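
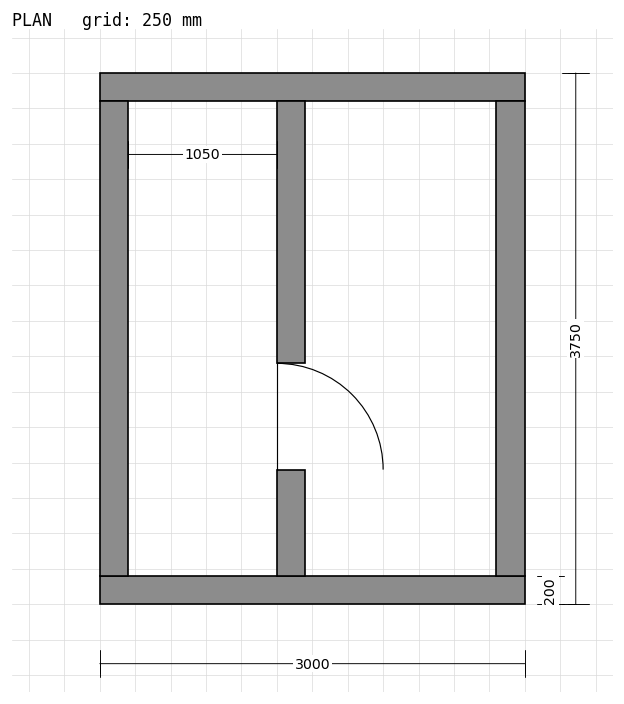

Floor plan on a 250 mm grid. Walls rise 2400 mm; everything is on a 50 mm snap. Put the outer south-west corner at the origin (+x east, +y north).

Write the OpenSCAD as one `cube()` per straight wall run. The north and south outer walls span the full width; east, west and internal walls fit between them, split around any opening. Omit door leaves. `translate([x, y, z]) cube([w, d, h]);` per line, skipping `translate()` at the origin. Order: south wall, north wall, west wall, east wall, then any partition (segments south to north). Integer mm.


cube([3000, 200, 2400]);
translate([0, 3550, 0]) cube([3000, 200, 2400]);
translate([0, 200, 0]) cube([200, 3350, 2400]);
translate([2800, 200, 0]) cube([200, 3350, 2400]);
translate([1250, 200, 0]) cube([200, 750, 2400]);
translate([1250, 1700, 0]) cube([200, 1850, 2400]);


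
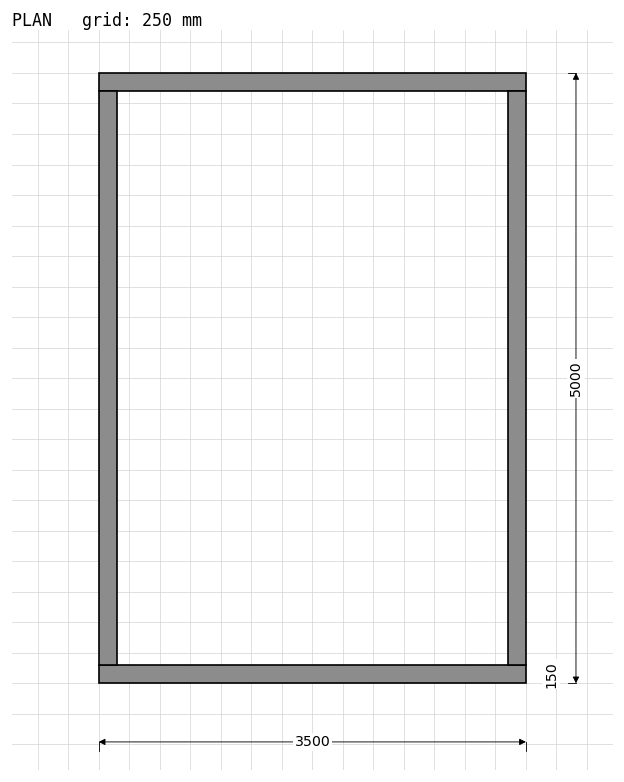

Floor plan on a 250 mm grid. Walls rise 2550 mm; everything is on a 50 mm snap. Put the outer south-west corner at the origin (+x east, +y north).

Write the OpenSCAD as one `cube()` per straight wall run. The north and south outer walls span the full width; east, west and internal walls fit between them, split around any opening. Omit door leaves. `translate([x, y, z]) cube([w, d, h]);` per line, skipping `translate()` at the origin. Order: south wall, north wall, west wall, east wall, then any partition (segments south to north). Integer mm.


cube([3500, 150, 2550]);
translate([0, 4850, 0]) cube([3500, 150, 2550]);
translate([0, 150, 0]) cube([150, 4700, 2550]);
translate([3350, 150, 0]) cube([150, 4700, 2550]);


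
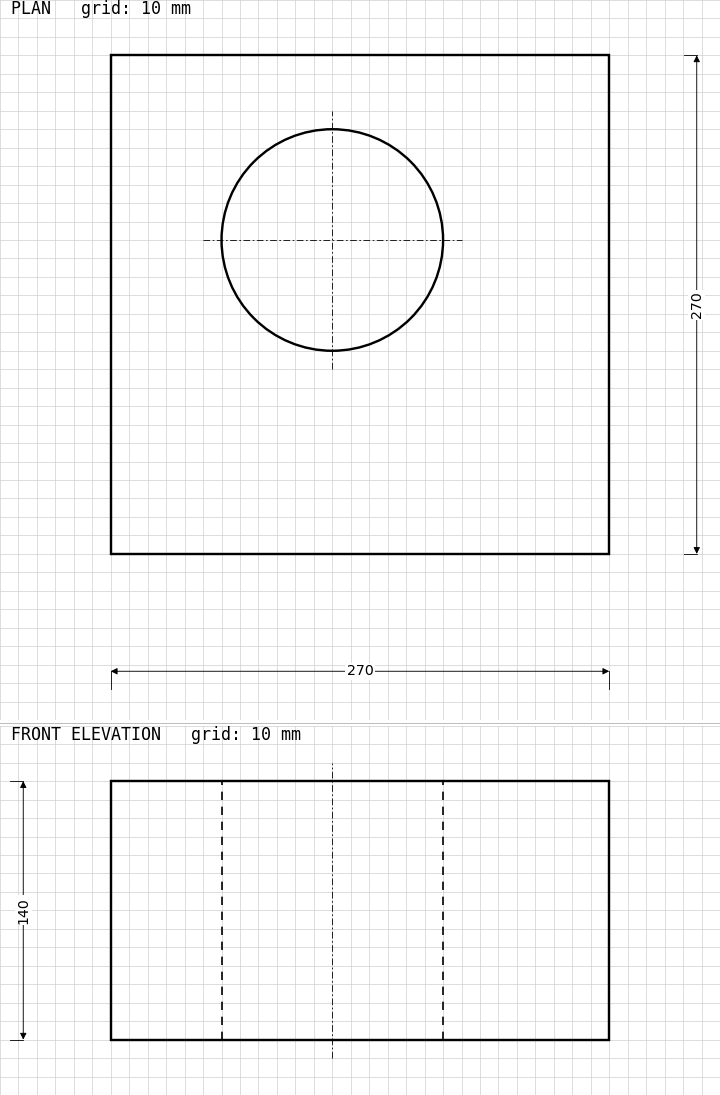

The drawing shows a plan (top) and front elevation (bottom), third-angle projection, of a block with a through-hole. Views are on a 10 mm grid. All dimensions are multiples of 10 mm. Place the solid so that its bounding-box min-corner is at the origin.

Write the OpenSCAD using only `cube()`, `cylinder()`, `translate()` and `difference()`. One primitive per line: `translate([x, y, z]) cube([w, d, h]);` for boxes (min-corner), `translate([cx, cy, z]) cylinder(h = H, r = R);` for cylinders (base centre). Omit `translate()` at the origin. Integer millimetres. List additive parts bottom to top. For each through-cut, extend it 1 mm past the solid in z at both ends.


difference() {
  cube([270, 270, 140]);
  translate([120, 170, -1]) cylinder(h = 142, r = 60);
}


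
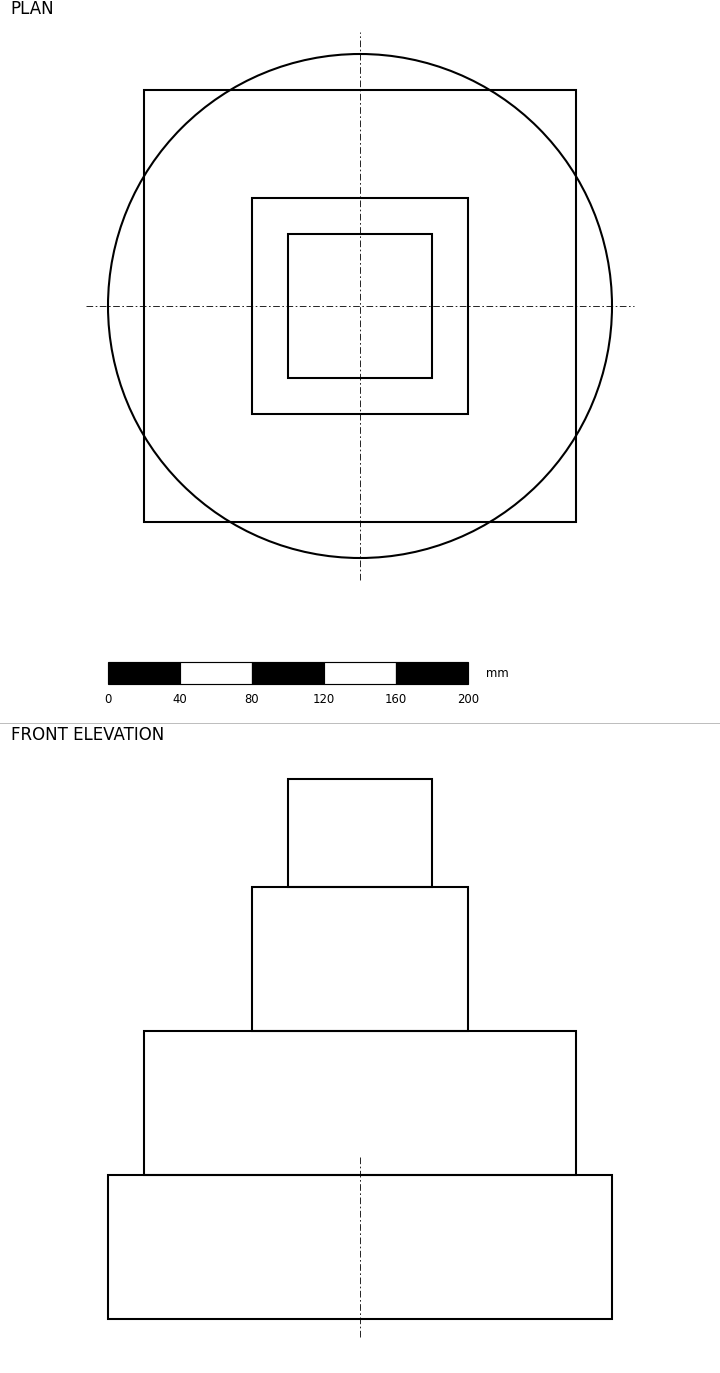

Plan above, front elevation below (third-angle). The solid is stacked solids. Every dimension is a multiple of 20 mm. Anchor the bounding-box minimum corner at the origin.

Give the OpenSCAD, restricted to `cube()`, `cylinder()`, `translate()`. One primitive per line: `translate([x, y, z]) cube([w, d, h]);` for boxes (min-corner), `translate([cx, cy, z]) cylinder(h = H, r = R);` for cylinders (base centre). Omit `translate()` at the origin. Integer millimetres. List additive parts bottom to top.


translate([140, 140, 0]) cylinder(h = 80, r = 140);
translate([20, 20, 80]) cube([240, 240, 80]);
translate([80, 80, 160]) cube([120, 120, 80]);
translate([100, 100, 240]) cube([80, 80, 60]);


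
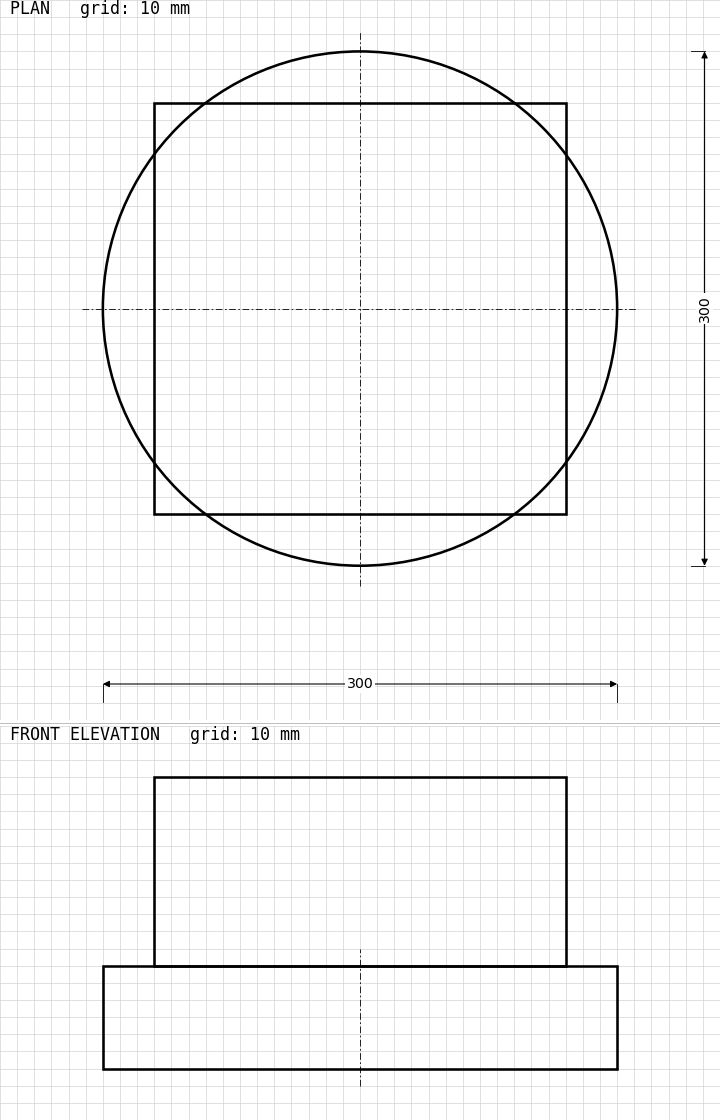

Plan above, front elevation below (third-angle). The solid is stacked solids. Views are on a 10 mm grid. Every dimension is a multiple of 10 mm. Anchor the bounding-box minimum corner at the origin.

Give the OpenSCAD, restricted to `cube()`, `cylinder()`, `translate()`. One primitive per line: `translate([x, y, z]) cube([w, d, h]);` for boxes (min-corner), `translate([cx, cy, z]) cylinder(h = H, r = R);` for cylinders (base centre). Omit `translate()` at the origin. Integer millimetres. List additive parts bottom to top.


translate([150, 150, 0]) cylinder(h = 60, r = 150);
translate([30, 30, 60]) cube([240, 240, 110]);


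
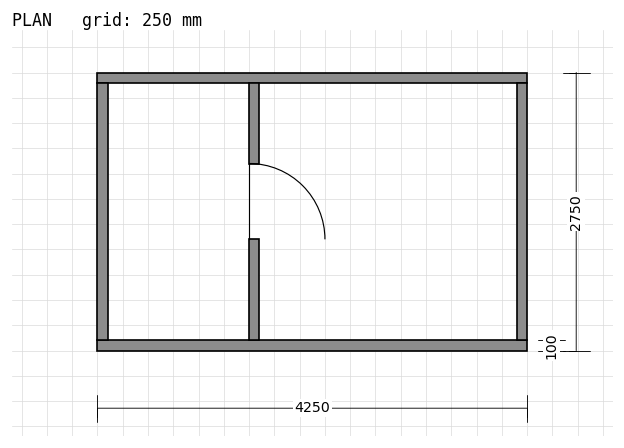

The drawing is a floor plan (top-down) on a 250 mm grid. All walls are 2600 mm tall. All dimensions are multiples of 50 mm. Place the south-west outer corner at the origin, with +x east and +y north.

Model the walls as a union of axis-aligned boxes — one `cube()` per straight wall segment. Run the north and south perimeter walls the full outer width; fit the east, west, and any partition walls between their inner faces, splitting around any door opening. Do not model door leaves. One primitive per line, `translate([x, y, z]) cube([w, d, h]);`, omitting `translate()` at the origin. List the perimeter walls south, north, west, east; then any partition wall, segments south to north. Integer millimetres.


cube([4250, 100, 2600]);
translate([0, 2650, 0]) cube([4250, 100, 2600]);
translate([0, 100, 0]) cube([100, 2550, 2600]);
translate([4150, 100, 0]) cube([100, 2550, 2600]);
translate([1500, 100, 0]) cube([100, 1000, 2600]);
translate([1500, 1850, 0]) cube([100, 800, 2600]);


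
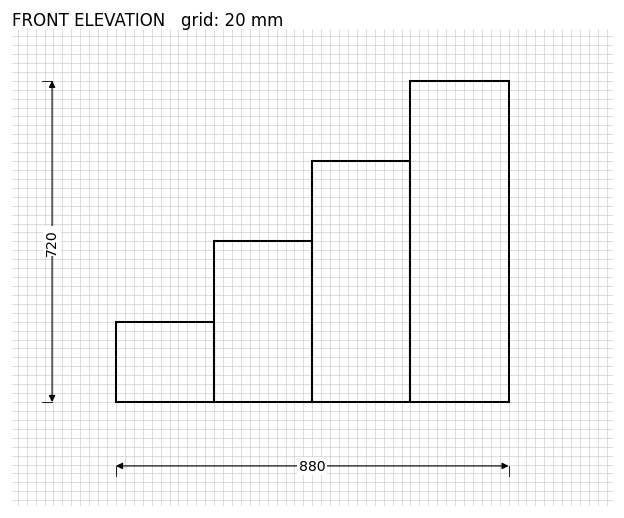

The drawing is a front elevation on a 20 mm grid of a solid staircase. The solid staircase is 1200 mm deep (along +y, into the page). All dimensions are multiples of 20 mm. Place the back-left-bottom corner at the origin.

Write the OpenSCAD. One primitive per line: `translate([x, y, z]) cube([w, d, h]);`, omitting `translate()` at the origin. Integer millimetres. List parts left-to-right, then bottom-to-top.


cube([220, 1200, 180]);
translate([220, 0, 0]) cube([220, 1200, 360]);
translate([440, 0, 0]) cube([220, 1200, 540]);
translate([660, 0, 0]) cube([220, 1200, 720]);


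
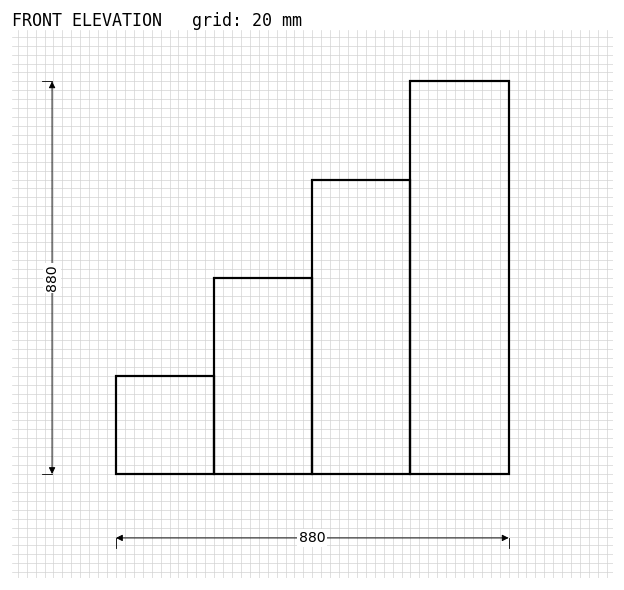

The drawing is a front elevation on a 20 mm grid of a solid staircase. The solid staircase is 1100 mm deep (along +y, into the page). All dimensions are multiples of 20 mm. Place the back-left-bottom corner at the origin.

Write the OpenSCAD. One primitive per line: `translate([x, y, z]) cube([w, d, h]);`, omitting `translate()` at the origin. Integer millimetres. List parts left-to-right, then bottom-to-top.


cube([220, 1100, 220]);
translate([220, 0, 0]) cube([220, 1100, 440]);
translate([440, 0, 0]) cube([220, 1100, 660]);
translate([660, 0, 0]) cube([220, 1100, 880]);


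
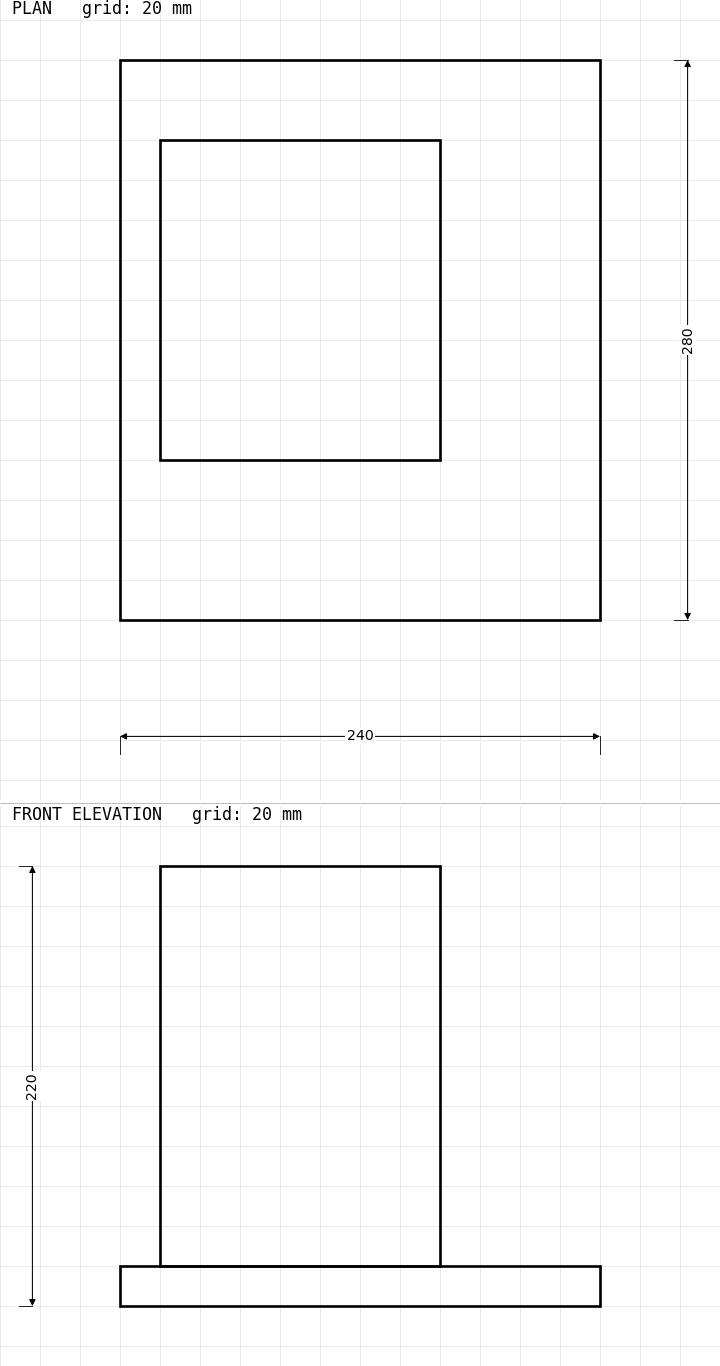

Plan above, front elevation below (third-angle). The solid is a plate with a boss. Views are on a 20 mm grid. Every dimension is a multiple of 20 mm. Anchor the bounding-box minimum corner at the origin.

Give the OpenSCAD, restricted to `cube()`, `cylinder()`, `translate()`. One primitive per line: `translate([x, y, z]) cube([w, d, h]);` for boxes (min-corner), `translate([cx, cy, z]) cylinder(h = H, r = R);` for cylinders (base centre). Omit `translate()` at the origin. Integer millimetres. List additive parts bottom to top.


cube([240, 280, 20]);
translate([20, 80, 20]) cube([140, 160, 200]);


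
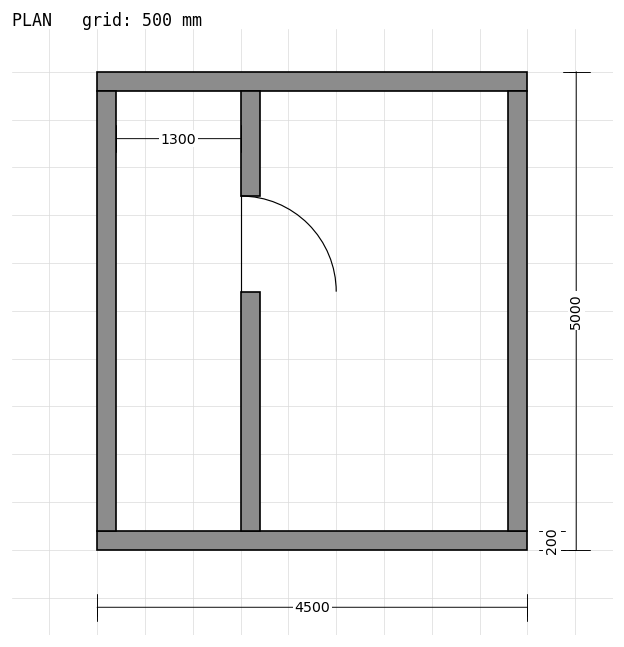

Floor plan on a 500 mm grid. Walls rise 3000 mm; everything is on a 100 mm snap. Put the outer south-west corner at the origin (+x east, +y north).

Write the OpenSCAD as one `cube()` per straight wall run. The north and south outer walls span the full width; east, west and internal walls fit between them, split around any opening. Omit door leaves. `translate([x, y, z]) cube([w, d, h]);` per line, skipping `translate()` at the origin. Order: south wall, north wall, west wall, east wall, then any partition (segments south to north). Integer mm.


cube([4500, 200, 3000]);
translate([0, 4800, 0]) cube([4500, 200, 3000]);
translate([0, 200, 0]) cube([200, 4600, 3000]);
translate([4300, 200, 0]) cube([200, 4600, 3000]);
translate([1500, 200, 0]) cube([200, 2500, 3000]);
translate([1500, 3700, 0]) cube([200, 1100, 3000]);


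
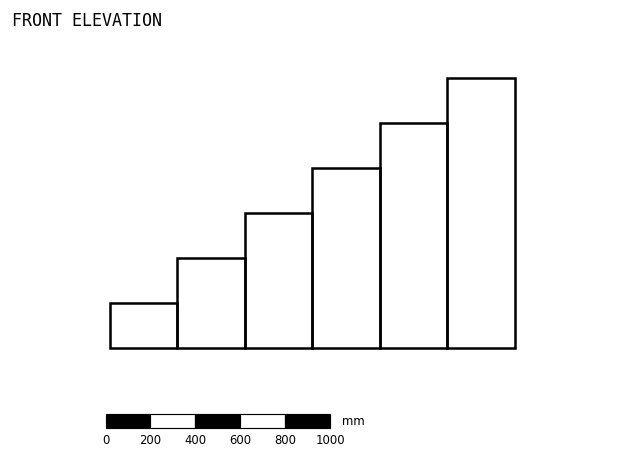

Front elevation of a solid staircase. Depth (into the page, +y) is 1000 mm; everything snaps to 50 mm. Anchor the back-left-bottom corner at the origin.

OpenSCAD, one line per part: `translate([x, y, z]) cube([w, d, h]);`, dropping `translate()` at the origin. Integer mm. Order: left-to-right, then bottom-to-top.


cube([300, 1000, 200]);
translate([300, 0, 0]) cube([300, 1000, 400]);
translate([600, 0, 0]) cube([300, 1000, 600]);
translate([900, 0, 0]) cube([300, 1000, 800]);
translate([1200, 0, 0]) cube([300, 1000, 1000]);
translate([1500, 0, 0]) cube([300, 1000, 1200]);


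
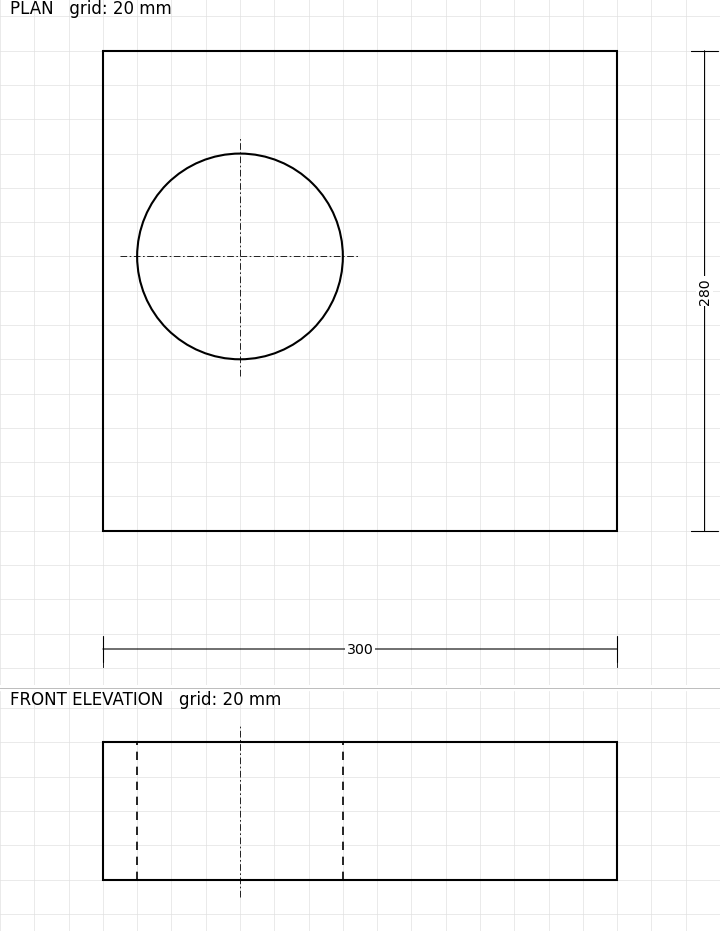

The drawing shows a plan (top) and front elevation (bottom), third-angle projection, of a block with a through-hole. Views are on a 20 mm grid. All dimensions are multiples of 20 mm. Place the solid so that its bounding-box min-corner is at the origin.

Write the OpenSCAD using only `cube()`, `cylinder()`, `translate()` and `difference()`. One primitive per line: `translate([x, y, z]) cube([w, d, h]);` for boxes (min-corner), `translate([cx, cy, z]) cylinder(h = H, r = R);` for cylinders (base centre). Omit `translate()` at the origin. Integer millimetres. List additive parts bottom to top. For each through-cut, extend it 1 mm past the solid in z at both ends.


difference() {
  cube([300, 280, 80]);
  translate([80, 160, -1]) cylinder(h = 82, r = 60);
}


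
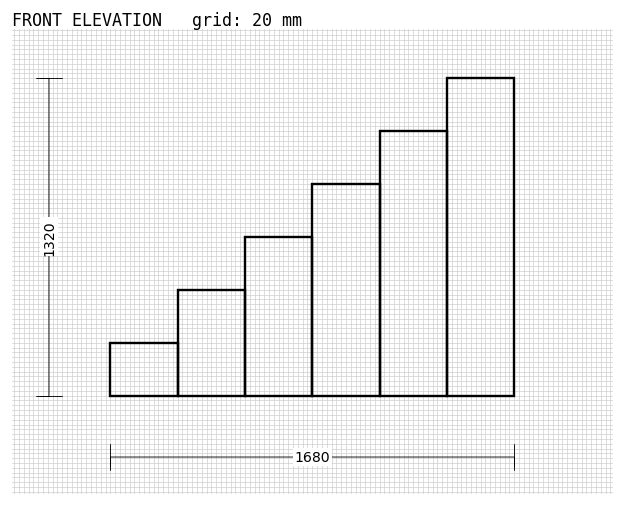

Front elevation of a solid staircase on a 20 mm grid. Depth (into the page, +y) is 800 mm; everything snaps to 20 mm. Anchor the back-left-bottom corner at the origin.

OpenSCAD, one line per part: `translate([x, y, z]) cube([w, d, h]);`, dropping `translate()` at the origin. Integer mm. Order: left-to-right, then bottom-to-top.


cube([280, 800, 220]);
translate([280, 0, 0]) cube([280, 800, 440]);
translate([560, 0, 0]) cube([280, 800, 660]);
translate([840, 0, 0]) cube([280, 800, 880]);
translate([1120, 0, 0]) cube([280, 800, 1100]);
translate([1400, 0, 0]) cube([280, 800, 1320]);


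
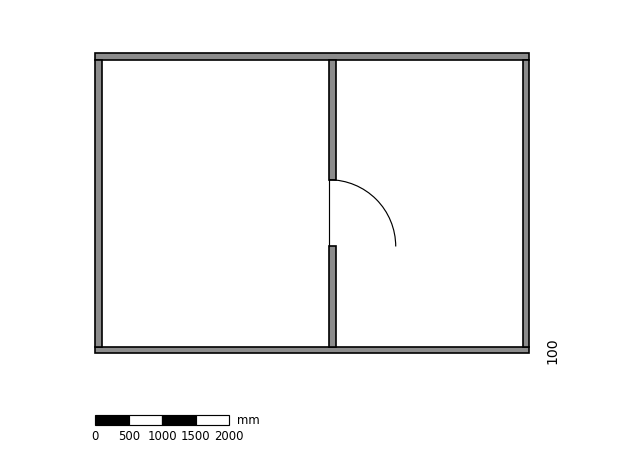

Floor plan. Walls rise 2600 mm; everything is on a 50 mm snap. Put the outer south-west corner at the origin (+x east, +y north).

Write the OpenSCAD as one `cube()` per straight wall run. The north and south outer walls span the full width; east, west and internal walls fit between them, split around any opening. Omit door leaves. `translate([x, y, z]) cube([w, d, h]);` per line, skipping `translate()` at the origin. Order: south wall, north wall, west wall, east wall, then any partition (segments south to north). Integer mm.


cube([6500, 100, 2600]);
translate([0, 4400, 0]) cube([6500, 100, 2600]);
translate([0, 100, 0]) cube([100, 4300, 2600]);
translate([6400, 100, 0]) cube([100, 4300, 2600]);
translate([3500, 100, 0]) cube([100, 1500, 2600]);
translate([3500, 2600, 0]) cube([100, 1800, 2600]);


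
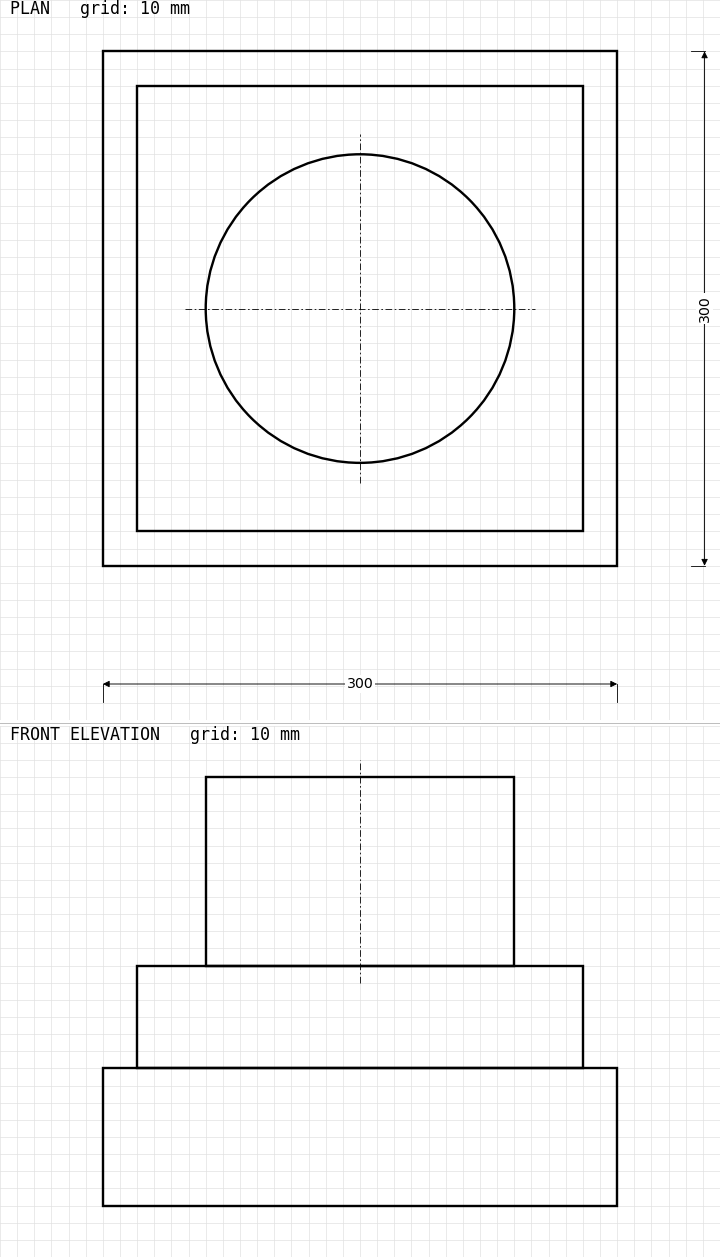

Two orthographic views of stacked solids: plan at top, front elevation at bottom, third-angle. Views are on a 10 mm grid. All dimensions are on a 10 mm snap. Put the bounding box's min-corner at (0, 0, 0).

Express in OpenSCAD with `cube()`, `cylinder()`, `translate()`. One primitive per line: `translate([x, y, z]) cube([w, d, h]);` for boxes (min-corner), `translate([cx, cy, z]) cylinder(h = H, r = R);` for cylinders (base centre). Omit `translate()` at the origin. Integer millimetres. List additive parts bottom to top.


cube([300, 300, 80]);
translate([20, 20, 80]) cube([260, 260, 60]);
translate([150, 150, 140]) cylinder(h = 110, r = 90);


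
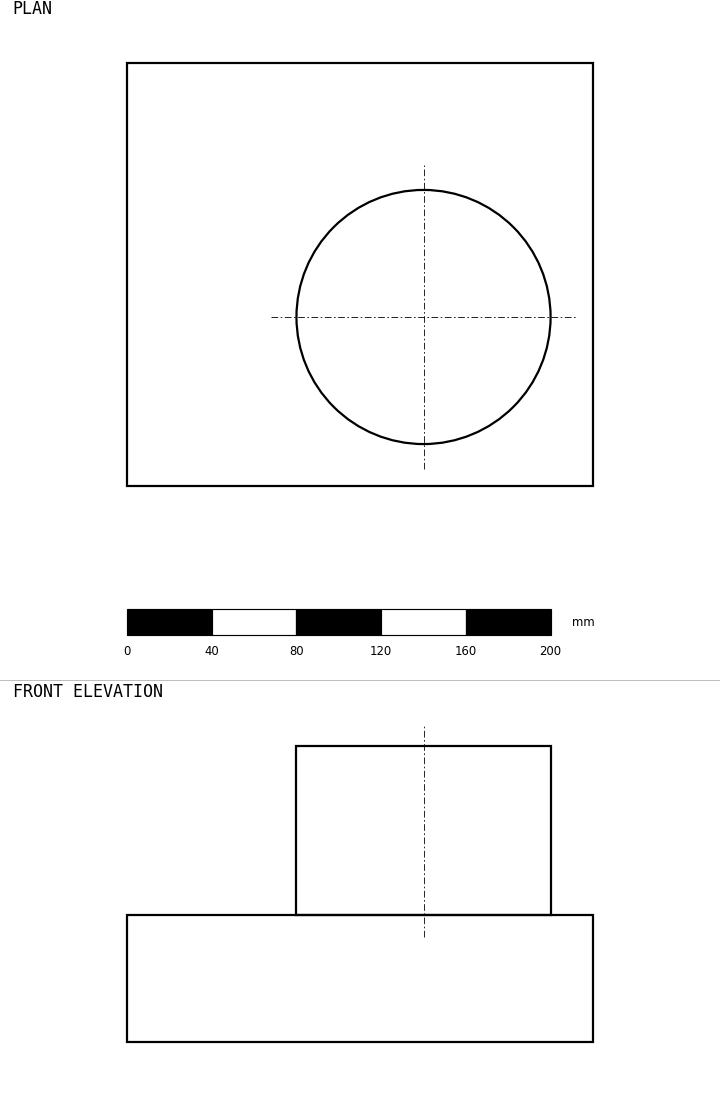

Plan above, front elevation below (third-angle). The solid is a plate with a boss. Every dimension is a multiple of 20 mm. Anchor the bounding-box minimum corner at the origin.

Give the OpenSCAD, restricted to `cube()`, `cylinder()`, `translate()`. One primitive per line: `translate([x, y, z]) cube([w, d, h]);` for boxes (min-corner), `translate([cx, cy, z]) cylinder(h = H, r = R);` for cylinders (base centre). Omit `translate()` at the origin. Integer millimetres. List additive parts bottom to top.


cube([220, 200, 60]);
translate([140, 80, 60]) cylinder(h = 80, r = 60);


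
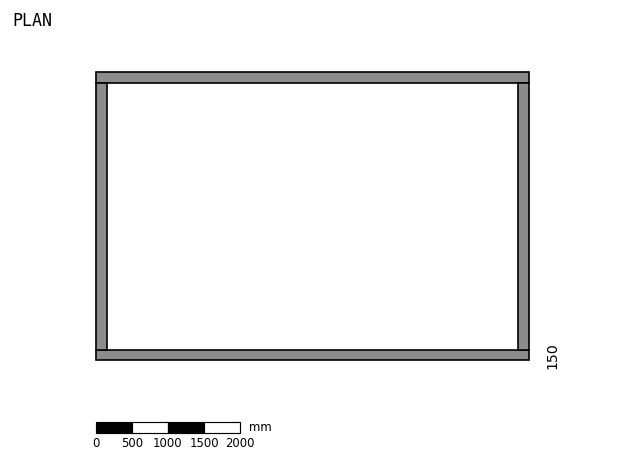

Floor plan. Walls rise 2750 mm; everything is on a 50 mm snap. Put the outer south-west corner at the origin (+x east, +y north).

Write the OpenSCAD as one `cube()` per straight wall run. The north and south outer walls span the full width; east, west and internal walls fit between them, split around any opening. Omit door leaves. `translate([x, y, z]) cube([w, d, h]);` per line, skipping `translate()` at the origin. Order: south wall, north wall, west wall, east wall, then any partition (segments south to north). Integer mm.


cube([6000, 150, 2750]);
translate([0, 3850, 0]) cube([6000, 150, 2750]);
translate([0, 150, 0]) cube([150, 3700, 2750]);
translate([5850, 150, 0]) cube([150, 3700, 2750]);


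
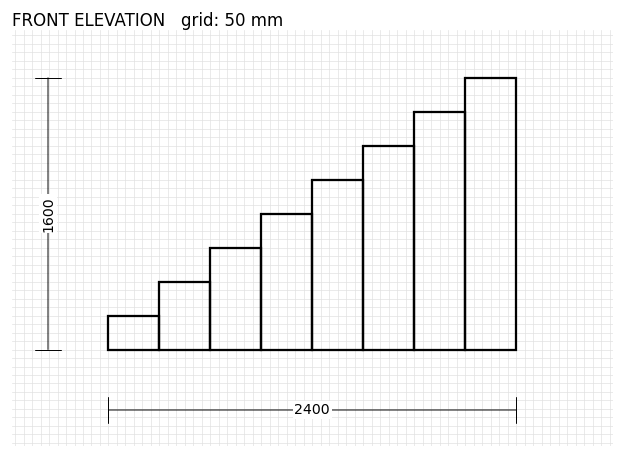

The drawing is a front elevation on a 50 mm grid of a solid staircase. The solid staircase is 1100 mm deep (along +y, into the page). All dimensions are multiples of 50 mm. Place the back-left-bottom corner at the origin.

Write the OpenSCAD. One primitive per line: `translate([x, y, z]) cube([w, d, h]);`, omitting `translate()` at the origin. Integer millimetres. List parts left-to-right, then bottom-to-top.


cube([300, 1100, 200]);
translate([300, 0, 0]) cube([300, 1100, 400]);
translate([600, 0, 0]) cube([300, 1100, 600]);
translate([900, 0, 0]) cube([300, 1100, 800]);
translate([1200, 0, 0]) cube([300, 1100, 1000]);
translate([1500, 0, 0]) cube([300, 1100, 1200]);
translate([1800, 0, 0]) cube([300, 1100, 1400]);
translate([2100, 0, 0]) cube([300, 1100, 1600]);


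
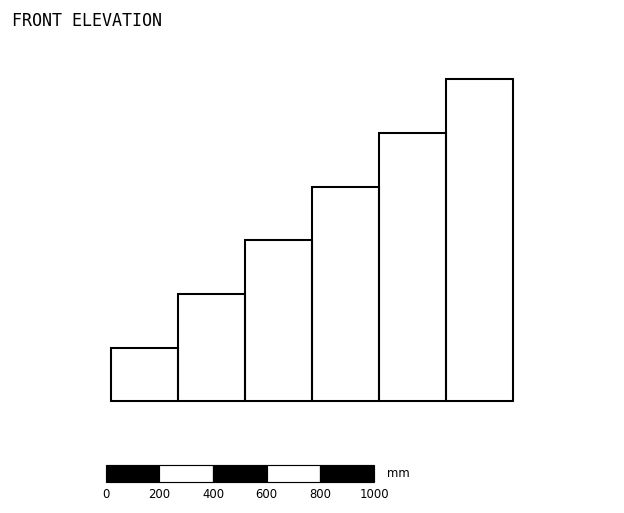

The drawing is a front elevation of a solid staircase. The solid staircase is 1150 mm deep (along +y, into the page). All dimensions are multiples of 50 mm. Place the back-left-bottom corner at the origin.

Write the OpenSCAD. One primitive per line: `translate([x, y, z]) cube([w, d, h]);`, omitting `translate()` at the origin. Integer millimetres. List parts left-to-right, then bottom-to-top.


cube([250, 1150, 200]);
translate([250, 0, 0]) cube([250, 1150, 400]);
translate([500, 0, 0]) cube([250, 1150, 600]);
translate([750, 0, 0]) cube([250, 1150, 800]);
translate([1000, 0, 0]) cube([250, 1150, 1000]);
translate([1250, 0, 0]) cube([250, 1150, 1200]);


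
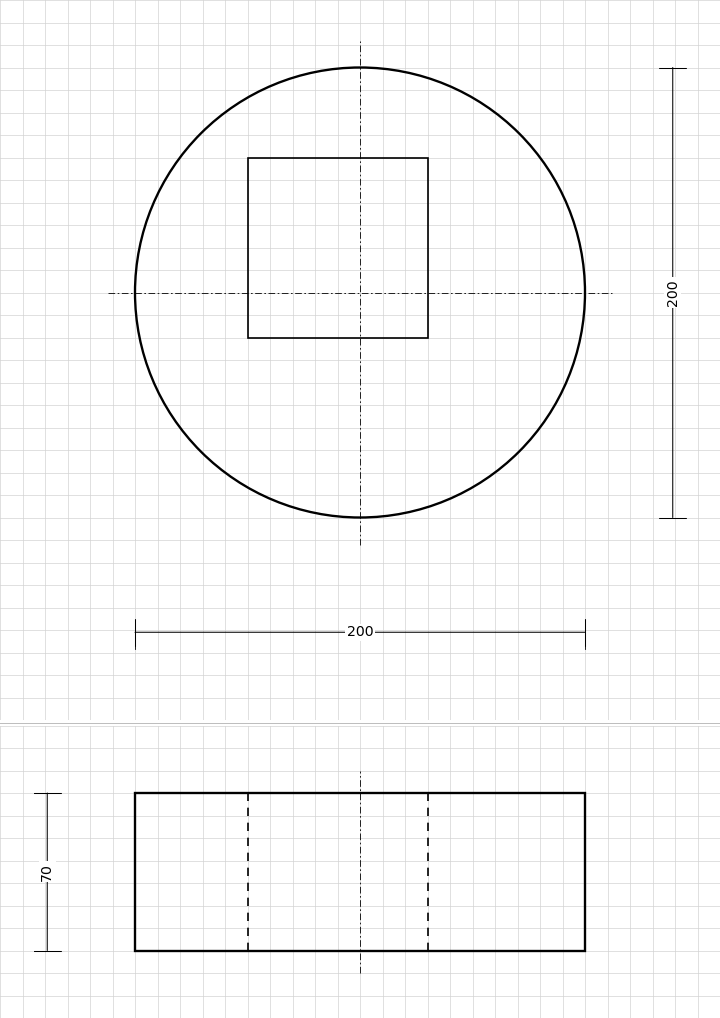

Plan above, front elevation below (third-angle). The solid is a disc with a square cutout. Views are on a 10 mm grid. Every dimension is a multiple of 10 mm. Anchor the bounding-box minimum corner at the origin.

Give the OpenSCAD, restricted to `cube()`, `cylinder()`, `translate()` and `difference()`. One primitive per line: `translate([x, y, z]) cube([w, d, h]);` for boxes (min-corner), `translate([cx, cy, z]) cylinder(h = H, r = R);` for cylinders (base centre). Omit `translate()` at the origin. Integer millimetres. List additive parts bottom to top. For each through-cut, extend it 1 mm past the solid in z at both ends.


difference() {
  translate([100, 100, 0]) cylinder(h = 70, r = 100);
  translate([50, 80, -1]) cube([80, 80, 72]);
}


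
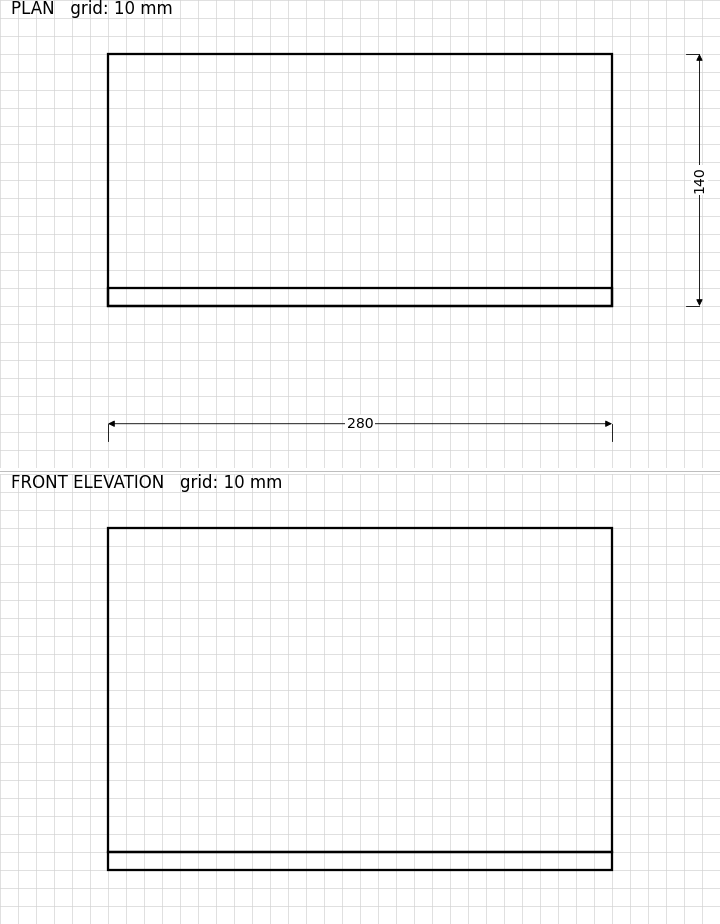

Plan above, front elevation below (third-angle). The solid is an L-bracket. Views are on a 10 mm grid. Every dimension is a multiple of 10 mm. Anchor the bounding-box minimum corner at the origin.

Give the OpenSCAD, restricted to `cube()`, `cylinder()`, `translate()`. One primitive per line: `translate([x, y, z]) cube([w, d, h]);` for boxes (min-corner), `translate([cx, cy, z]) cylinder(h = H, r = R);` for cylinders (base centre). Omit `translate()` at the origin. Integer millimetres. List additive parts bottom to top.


cube([280, 140, 10]);
translate([0, 0, 10]) cube([280, 10, 180]);


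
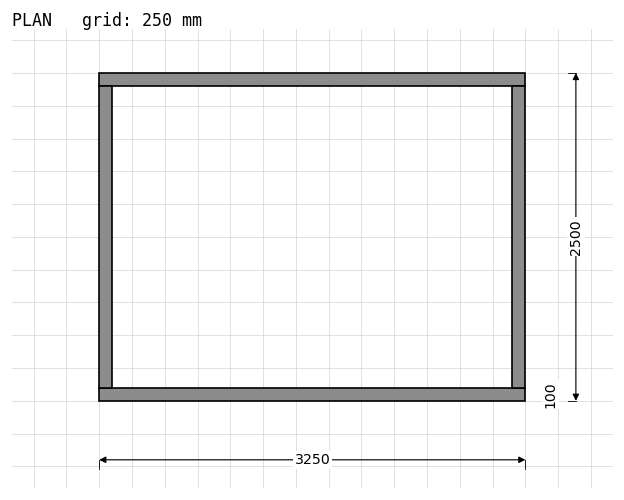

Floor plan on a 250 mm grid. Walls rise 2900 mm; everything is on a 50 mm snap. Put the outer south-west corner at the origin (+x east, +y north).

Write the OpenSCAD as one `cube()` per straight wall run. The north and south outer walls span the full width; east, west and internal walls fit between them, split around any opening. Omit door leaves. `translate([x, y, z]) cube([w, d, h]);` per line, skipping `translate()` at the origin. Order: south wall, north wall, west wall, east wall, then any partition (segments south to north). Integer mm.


cube([3250, 100, 2900]);
translate([0, 2400, 0]) cube([3250, 100, 2900]);
translate([0, 100, 0]) cube([100, 2300, 2900]);
translate([3150, 100, 0]) cube([100, 2300, 2900]);


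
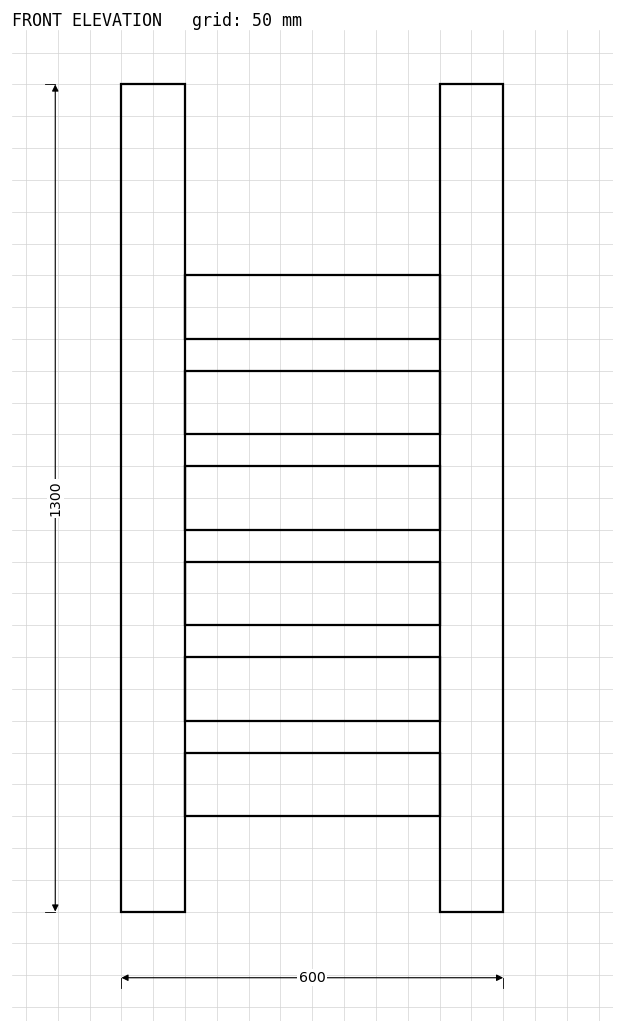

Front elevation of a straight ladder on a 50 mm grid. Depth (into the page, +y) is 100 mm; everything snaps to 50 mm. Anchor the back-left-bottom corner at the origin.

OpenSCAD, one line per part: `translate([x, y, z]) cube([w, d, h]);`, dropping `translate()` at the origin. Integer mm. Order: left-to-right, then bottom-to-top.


cube([100, 100, 1300]);
translate([100, 0, 150]) cube([400, 100, 100]);
translate([100, 0, 300]) cube([400, 100, 100]);
translate([100, 0, 450]) cube([400, 100, 100]);
translate([100, 0, 600]) cube([400, 100, 100]);
translate([100, 0, 750]) cube([400, 100, 100]);
translate([100, 0, 900]) cube([400, 100, 100]);
translate([500, 0, 0]) cube([100, 100, 1300]);


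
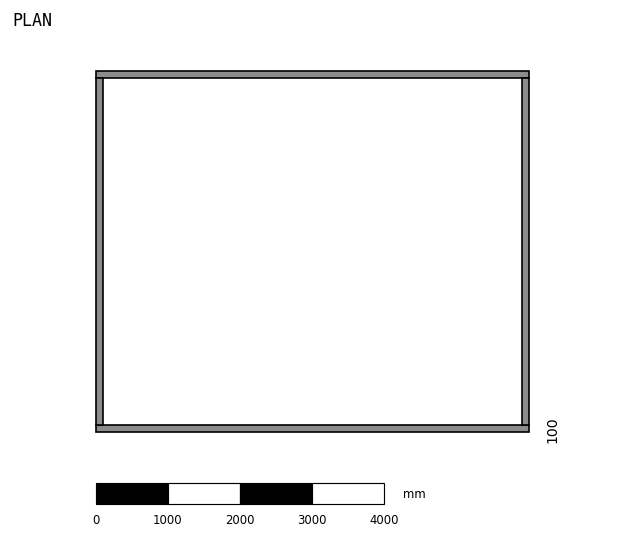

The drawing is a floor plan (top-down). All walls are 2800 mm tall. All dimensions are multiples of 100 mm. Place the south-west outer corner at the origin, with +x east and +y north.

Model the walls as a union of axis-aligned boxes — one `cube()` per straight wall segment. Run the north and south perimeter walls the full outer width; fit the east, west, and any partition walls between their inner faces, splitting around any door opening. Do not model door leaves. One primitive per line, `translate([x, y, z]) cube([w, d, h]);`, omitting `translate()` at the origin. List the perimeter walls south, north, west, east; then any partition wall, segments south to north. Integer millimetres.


cube([6000, 100, 2800]);
translate([0, 4900, 0]) cube([6000, 100, 2800]);
translate([0, 100, 0]) cube([100, 4800, 2800]);
translate([5900, 100, 0]) cube([100, 4800, 2800]);


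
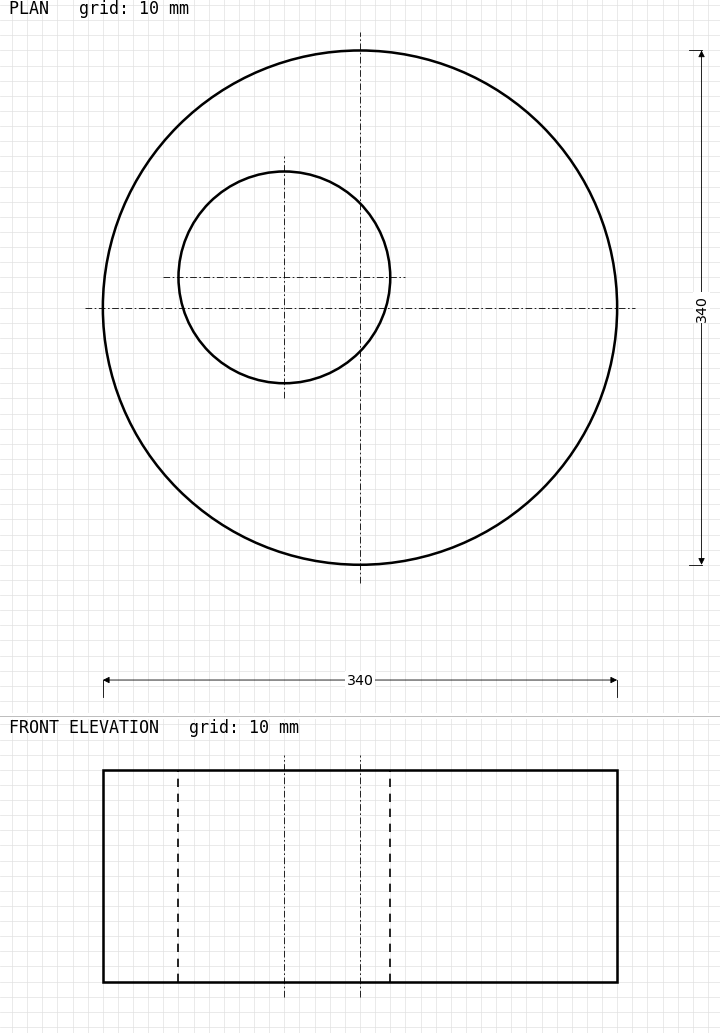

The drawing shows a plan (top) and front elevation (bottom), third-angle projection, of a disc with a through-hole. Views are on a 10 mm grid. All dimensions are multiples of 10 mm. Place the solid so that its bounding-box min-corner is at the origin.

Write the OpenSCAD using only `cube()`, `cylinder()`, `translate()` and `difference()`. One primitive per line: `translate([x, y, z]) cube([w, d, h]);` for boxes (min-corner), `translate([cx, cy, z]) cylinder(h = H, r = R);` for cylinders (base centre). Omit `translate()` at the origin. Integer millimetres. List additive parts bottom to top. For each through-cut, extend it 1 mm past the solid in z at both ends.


difference() {
  translate([170, 170, 0]) cylinder(h = 140, r = 170);
  translate([120, 190, -1]) cylinder(h = 142, r = 70);
}


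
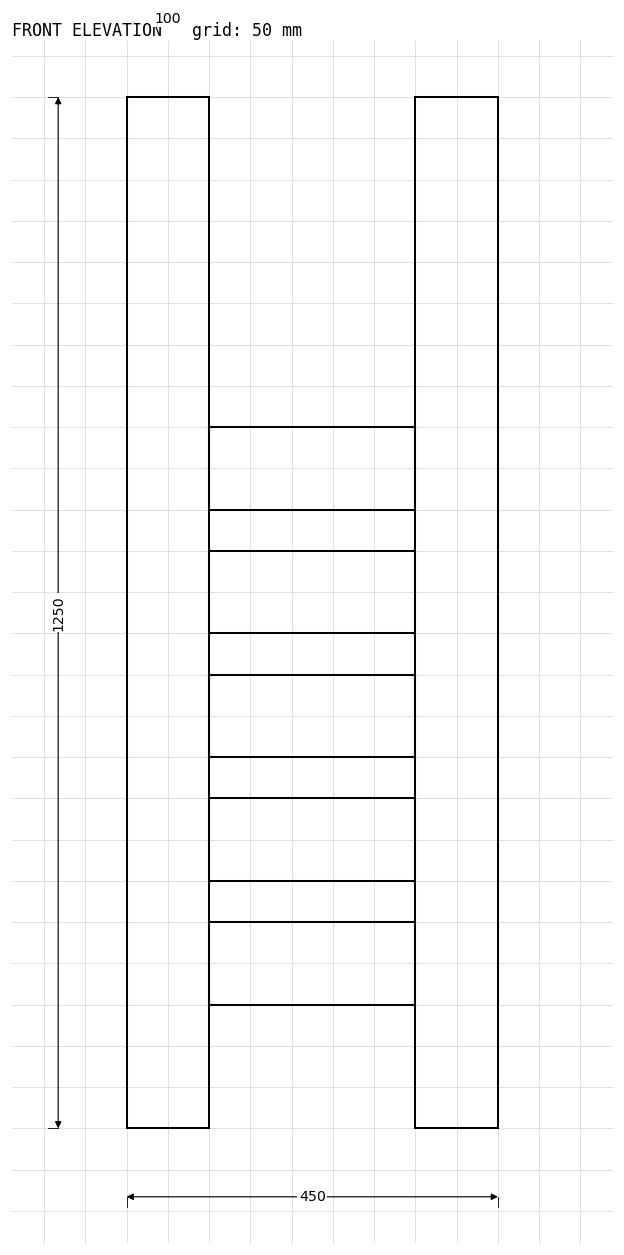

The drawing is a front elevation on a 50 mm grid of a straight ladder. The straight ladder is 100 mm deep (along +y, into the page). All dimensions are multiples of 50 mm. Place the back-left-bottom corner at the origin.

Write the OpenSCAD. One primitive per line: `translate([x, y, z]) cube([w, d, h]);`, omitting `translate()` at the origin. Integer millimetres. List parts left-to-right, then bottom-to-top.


cube([100, 100, 1250]);
translate([100, 0, 150]) cube([250, 100, 100]);
translate([100, 0, 300]) cube([250, 100, 100]);
translate([100, 0, 450]) cube([250, 100, 100]);
translate([100, 0, 600]) cube([250, 100, 100]);
translate([100, 0, 750]) cube([250, 100, 100]);
translate([350, 0, 0]) cube([100, 100, 1250]);


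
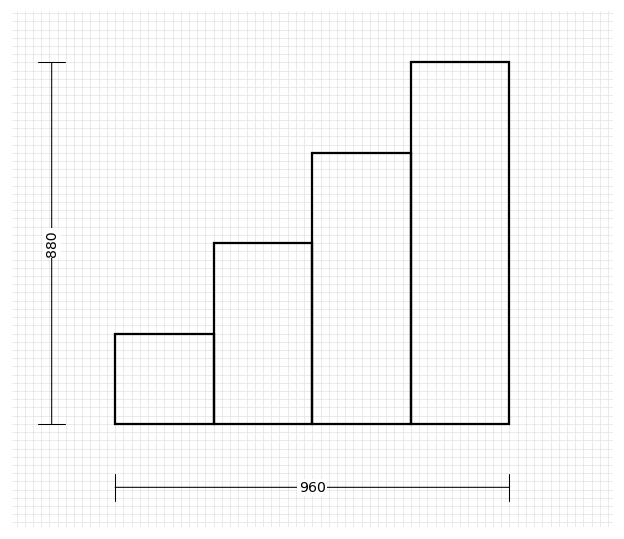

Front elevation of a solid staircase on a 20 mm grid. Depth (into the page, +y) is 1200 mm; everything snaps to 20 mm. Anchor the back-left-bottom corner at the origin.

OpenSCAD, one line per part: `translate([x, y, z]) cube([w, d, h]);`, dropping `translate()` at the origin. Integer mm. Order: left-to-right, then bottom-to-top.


cube([240, 1200, 220]);
translate([240, 0, 0]) cube([240, 1200, 440]);
translate([480, 0, 0]) cube([240, 1200, 660]);
translate([720, 0, 0]) cube([240, 1200, 880]);


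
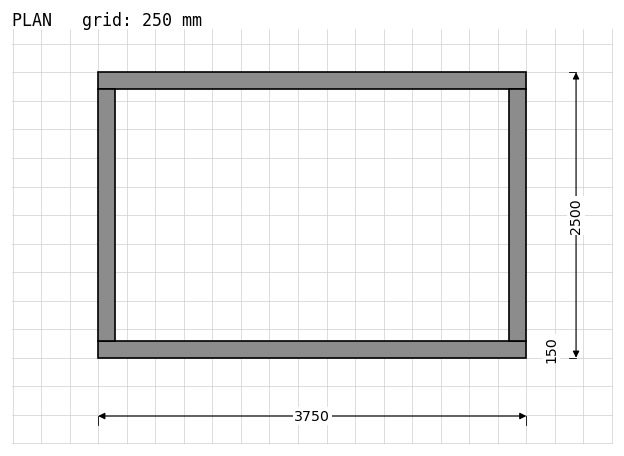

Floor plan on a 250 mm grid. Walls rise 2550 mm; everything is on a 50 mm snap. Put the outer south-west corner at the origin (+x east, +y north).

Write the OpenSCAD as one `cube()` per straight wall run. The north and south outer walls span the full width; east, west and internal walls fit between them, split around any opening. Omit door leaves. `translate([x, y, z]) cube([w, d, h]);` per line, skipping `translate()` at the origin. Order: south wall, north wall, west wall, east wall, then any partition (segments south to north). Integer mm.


cube([3750, 150, 2550]);
translate([0, 2350, 0]) cube([3750, 150, 2550]);
translate([0, 150, 0]) cube([150, 2200, 2550]);
translate([3600, 150, 0]) cube([150, 2200, 2550]);


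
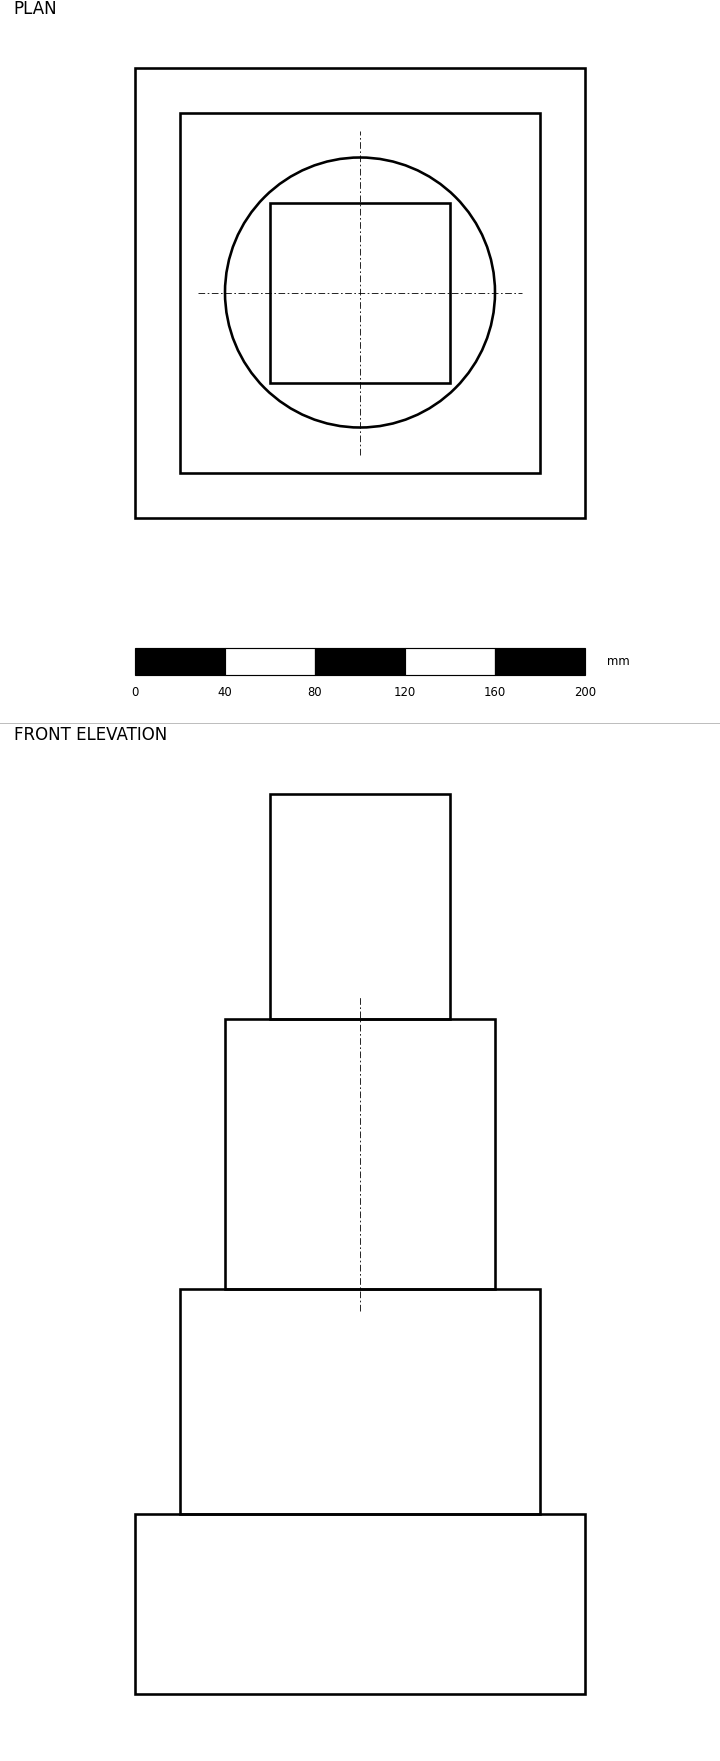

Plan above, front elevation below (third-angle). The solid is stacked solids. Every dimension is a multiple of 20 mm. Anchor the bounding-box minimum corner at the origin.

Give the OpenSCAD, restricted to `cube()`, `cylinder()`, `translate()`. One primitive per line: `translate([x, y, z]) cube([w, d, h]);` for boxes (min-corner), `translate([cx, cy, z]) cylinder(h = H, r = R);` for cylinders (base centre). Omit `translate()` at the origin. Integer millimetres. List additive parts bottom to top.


cube([200, 200, 80]);
translate([20, 20, 80]) cube([160, 160, 100]);
translate([100, 100, 180]) cylinder(h = 120, r = 60);
translate([60, 60, 300]) cube([80, 80, 100]);


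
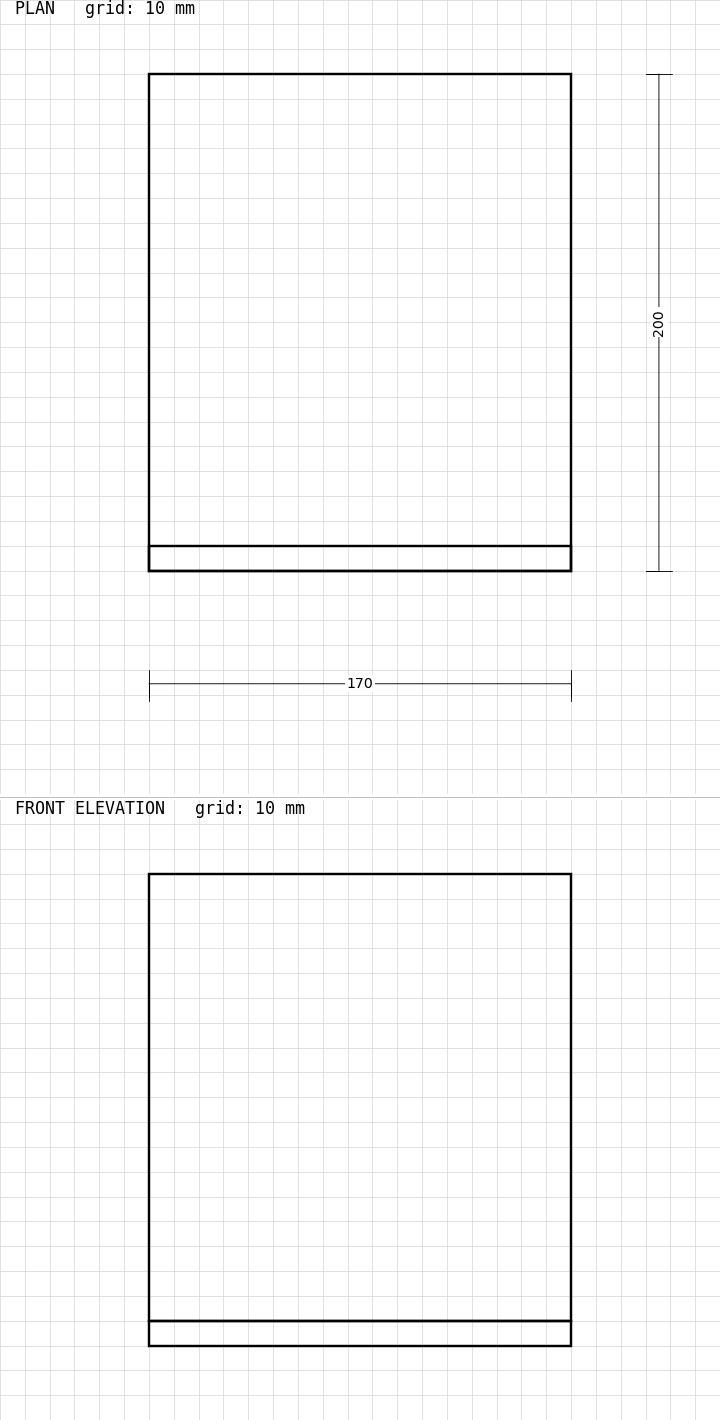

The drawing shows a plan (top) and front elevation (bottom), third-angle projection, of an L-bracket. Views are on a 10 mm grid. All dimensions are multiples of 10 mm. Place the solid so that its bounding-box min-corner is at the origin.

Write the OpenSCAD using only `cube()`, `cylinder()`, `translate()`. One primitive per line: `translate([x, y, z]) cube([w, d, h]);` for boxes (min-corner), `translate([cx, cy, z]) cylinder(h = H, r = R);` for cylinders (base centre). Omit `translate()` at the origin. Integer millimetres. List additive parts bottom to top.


cube([170, 200, 10]);
translate([0, 0, 10]) cube([170, 10, 180]);


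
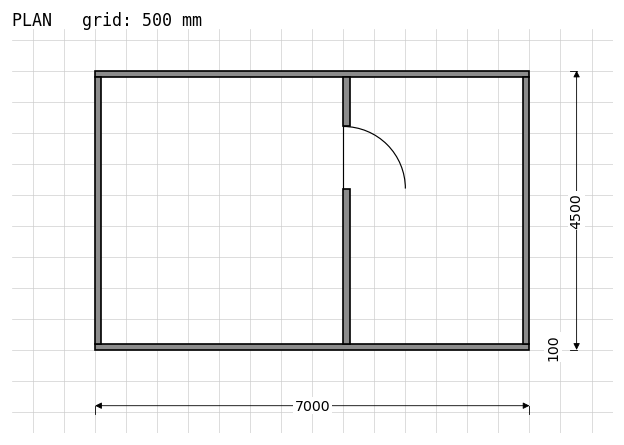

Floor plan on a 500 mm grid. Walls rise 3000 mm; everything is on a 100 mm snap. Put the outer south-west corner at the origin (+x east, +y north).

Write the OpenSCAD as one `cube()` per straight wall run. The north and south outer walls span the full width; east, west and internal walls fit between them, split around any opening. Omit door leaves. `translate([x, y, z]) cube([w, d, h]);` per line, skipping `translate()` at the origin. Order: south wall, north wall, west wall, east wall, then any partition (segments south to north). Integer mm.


cube([7000, 100, 3000]);
translate([0, 4400, 0]) cube([7000, 100, 3000]);
translate([0, 100, 0]) cube([100, 4300, 3000]);
translate([6900, 100, 0]) cube([100, 4300, 3000]);
translate([4000, 100, 0]) cube([100, 2500, 3000]);
translate([4000, 3600, 0]) cube([100, 800, 3000]);


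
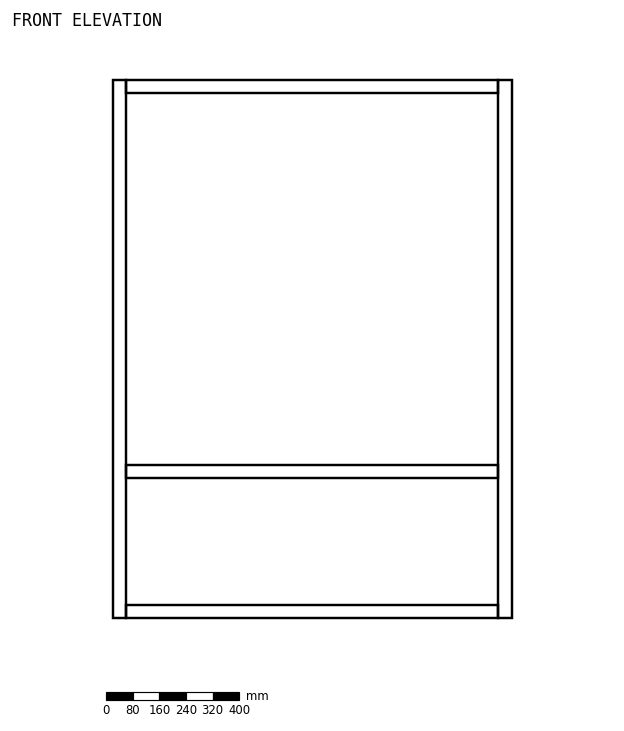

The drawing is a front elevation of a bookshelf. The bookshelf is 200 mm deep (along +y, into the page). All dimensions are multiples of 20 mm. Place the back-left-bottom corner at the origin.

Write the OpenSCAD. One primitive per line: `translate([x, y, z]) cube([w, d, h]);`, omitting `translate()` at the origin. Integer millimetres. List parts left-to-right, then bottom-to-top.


cube([40, 200, 1620]);
translate([40, 0, 0]) cube([1120, 200, 40]);
translate([40, 0, 420]) cube([1120, 200, 40]);
translate([40, 0, 1580]) cube([1120, 200, 40]);
translate([1160, 0, 0]) cube([40, 200, 1620]);


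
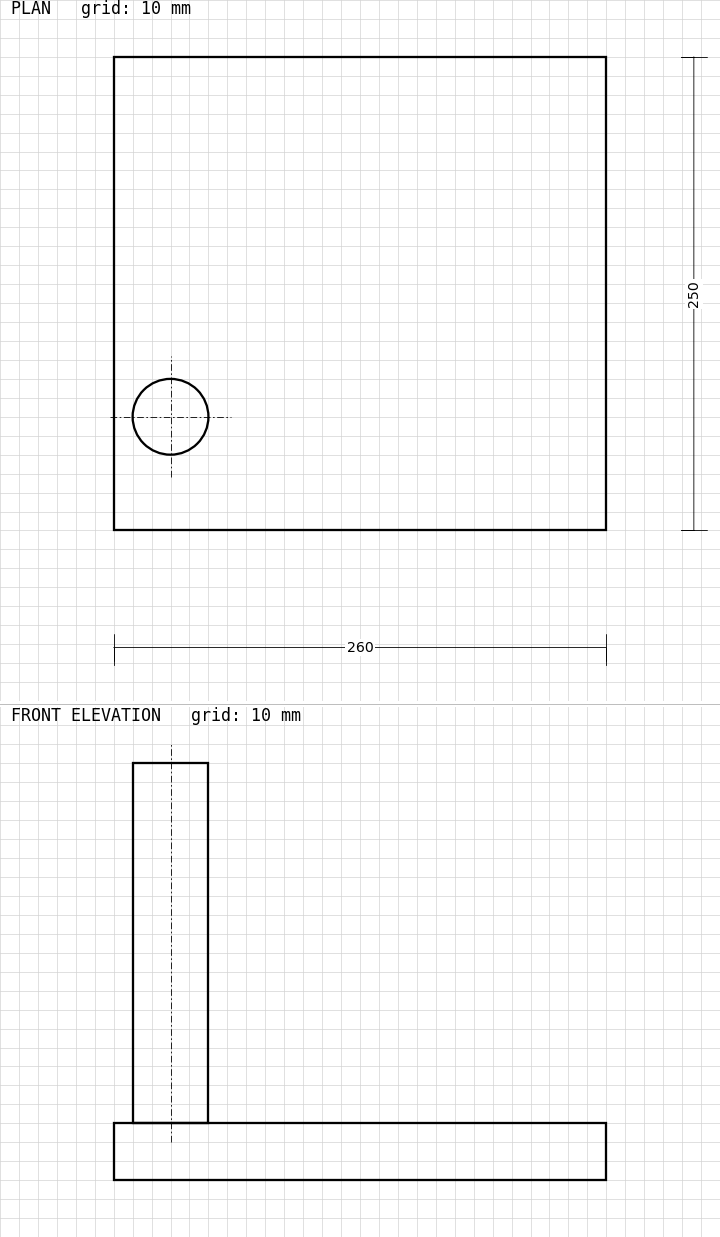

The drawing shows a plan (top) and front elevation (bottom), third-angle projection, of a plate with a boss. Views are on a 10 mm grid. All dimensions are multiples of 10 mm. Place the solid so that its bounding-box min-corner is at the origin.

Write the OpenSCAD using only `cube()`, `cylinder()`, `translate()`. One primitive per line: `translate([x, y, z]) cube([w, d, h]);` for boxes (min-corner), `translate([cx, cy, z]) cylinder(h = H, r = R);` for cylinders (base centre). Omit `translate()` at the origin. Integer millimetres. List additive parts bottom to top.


cube([260, 250, 30]);
translate([30, 60, 30]) cylinder(h = 190, r = 20);


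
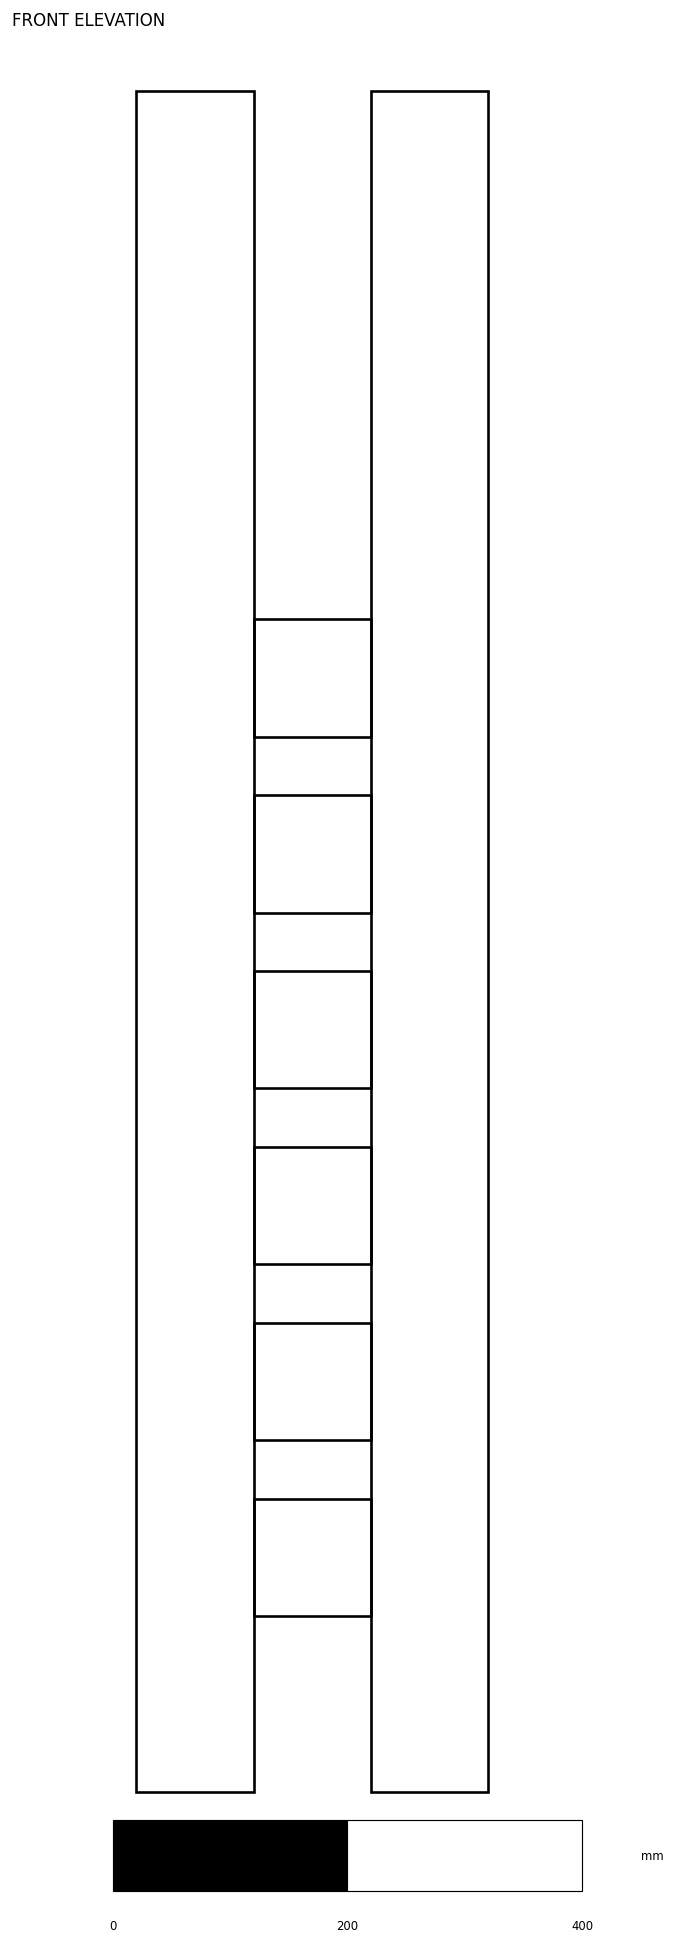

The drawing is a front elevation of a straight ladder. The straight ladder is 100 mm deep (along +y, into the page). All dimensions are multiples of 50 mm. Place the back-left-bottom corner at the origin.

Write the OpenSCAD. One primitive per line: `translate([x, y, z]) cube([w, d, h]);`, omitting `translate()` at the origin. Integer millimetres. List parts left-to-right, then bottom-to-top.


cube([100, 100, 1450]);
translate([100, 0, 150]) cube([100, 100, 100]);
translate([100, 0, 300]) cube([100, 100, 100]);
translate([100, 0, 450]) cube([100, 100, 100]);
translate([100, 0, 600]) cube([100, 100, 100]);
translate([100, 0, 750]) cube([100, 100, 100]);
translate([100, 0, 900]) cube([100, 100, 100]);
translate([200, 0, 0]) cube([100, 100, 1450]);


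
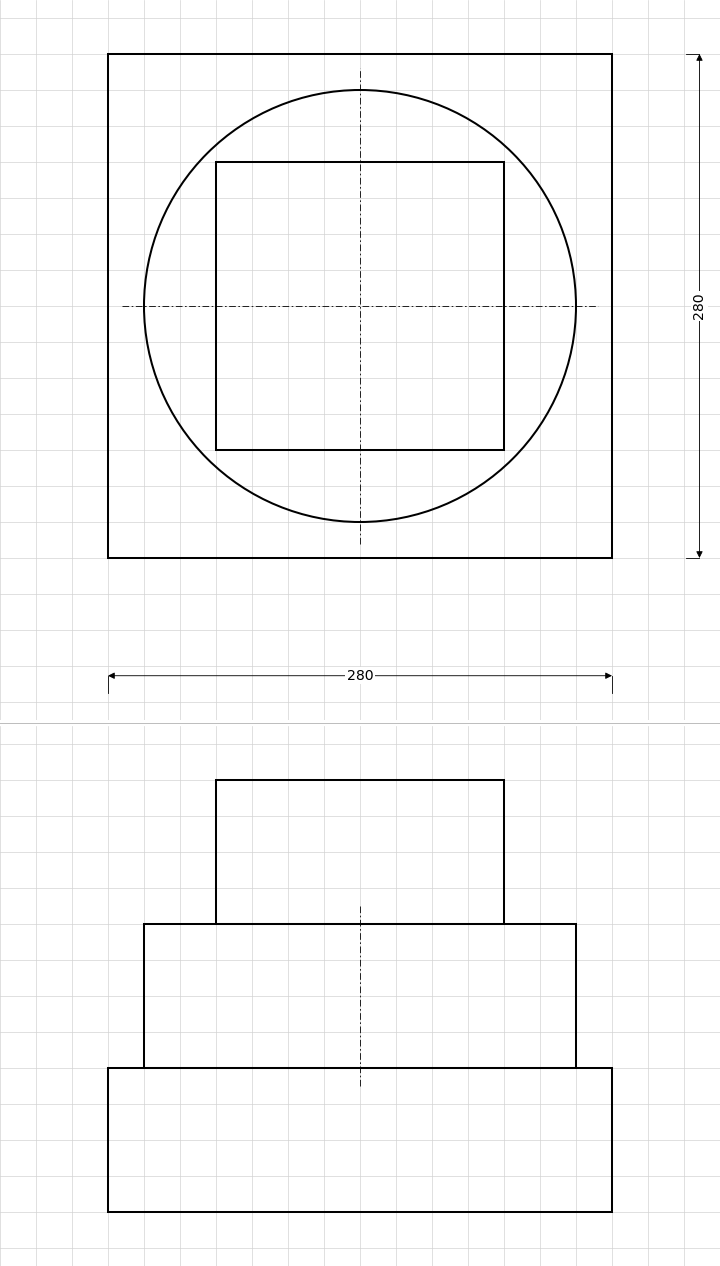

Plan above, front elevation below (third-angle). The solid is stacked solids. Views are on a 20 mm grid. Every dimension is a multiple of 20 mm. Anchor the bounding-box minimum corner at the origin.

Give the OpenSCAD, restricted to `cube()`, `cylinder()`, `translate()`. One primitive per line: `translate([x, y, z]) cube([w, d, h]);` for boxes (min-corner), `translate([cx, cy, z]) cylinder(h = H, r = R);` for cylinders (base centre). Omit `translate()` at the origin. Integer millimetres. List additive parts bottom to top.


cube([280, 280, 80]);
translate([140, 140, 80]) cylinder(h = 80, r = 120);
translate([60, 60, 160]) cube([160, 160, 80]);


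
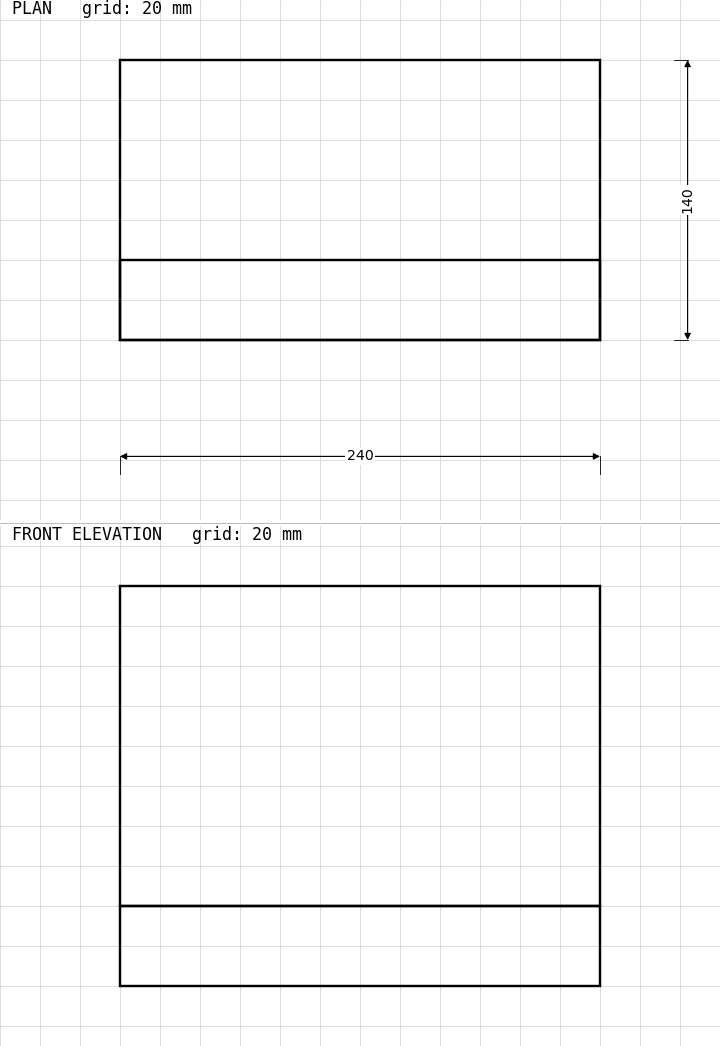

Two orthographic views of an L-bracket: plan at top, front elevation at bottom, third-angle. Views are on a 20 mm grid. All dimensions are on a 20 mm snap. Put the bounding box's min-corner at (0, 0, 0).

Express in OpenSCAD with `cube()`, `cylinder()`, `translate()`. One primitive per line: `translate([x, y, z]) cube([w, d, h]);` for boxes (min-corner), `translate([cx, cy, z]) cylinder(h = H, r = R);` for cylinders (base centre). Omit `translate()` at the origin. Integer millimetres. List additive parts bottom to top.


cube([240, 140, 40]);
translate([0, 0, 40]) cube([240, 40, 160]);
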